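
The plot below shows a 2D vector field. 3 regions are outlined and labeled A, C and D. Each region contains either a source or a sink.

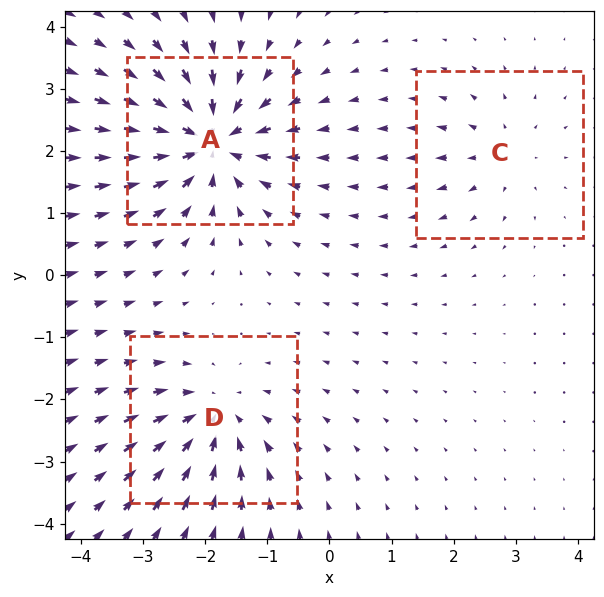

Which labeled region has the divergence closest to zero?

C

Divergence at each region's feature centre — A: about -6, C: about +2, D: about -4. Region C is closest to zero.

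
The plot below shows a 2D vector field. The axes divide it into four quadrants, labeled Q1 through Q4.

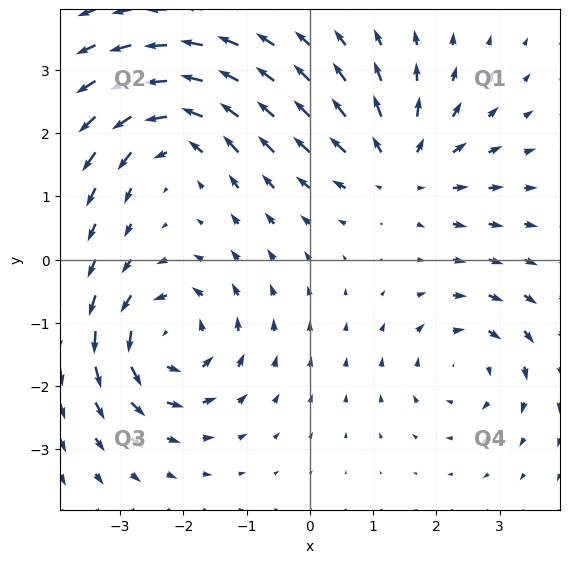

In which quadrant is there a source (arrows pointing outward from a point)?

Q1

The source sits at approximately (1.4, 1.4), which lies in quadrant Q1. The divergence there is about +4, positive as expected for a source.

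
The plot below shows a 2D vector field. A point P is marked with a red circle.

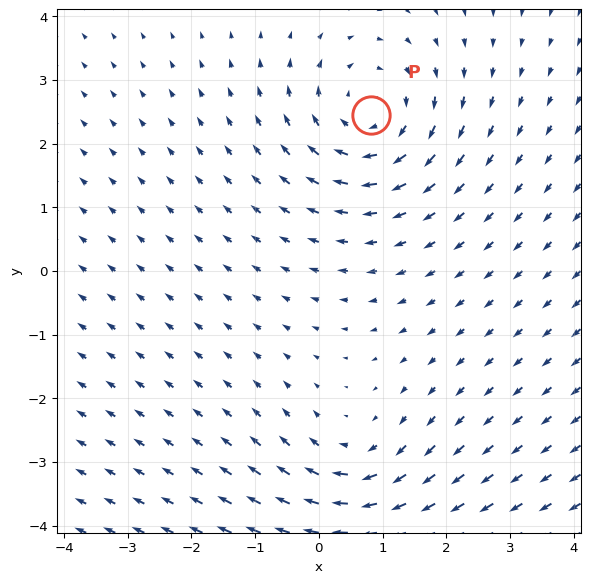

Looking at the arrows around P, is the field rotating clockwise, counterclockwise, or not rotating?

clockwise

Near P at (0.8, 2.5) the arrows circulate clockwise. The curl (z-component) there is about -3; negative curl means clockwise rotation.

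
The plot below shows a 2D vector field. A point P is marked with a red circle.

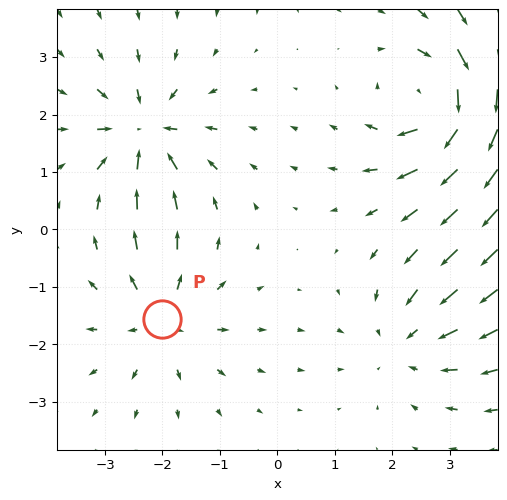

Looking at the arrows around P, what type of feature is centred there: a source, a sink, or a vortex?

source

At P (-2.0, -1.6) the arrows spread outward. Divergence about +3, curl ≈0 — positive divergence with near-zero curl is a source.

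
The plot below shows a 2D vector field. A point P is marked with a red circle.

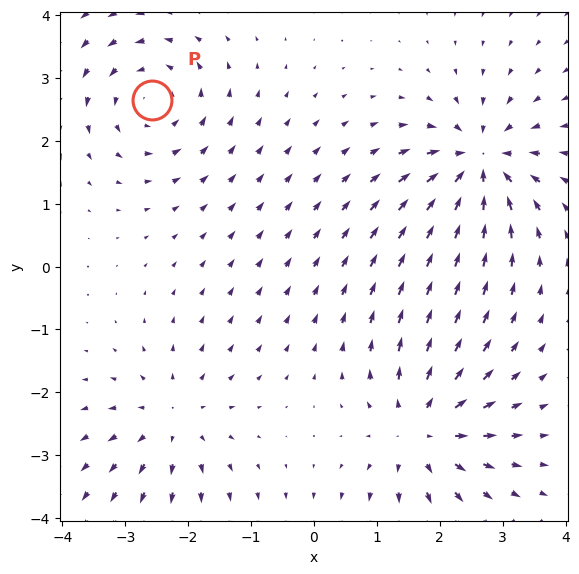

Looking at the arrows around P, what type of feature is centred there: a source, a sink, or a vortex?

vortex

At P (-2.6, 2.7) the arrows circulate counterclockwise. Divergence ≈0, curl about +4 — near-zero divergence with nonzero curl is a vortex.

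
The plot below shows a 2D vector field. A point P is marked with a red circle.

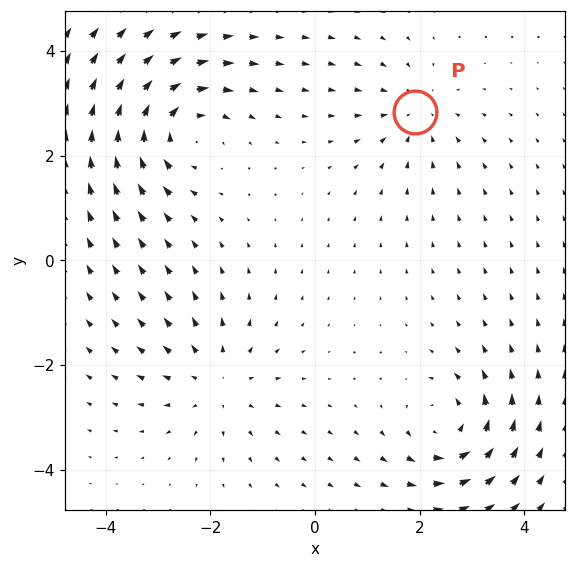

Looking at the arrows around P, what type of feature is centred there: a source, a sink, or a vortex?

At P (1.9, 2.8) the arrows converge inward. Divergence about -3, curl ≈0 — negative divergence with near-zero curl is a sink.

sink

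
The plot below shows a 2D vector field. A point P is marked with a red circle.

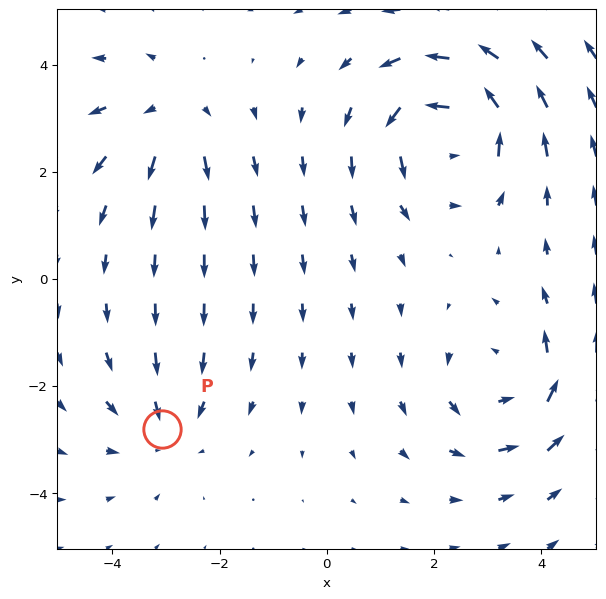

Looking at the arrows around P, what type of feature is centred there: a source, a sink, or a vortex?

sink

At P (-3.1, -2.8) the arrows converge inward. Divergence about -2, curl ≈0 — negative divergence with near-zero curl is a sink.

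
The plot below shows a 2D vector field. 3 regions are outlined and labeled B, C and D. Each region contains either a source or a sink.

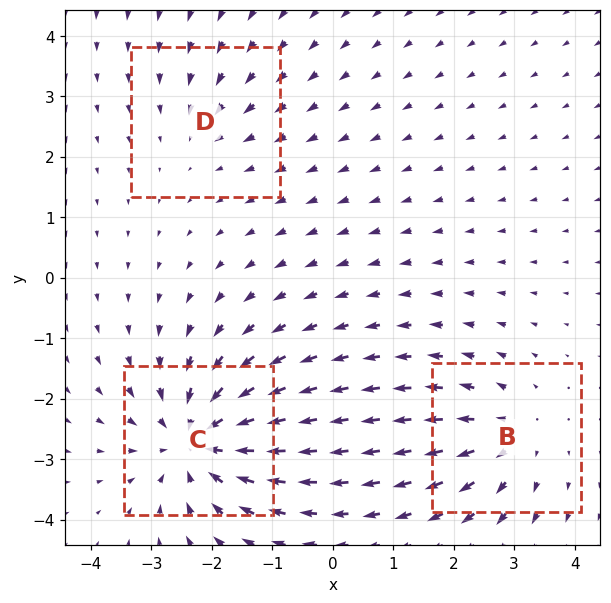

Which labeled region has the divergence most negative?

Divergence at each region's feature centre — B: about +3, C: about -5, D: about -2. Region C is most negative.

C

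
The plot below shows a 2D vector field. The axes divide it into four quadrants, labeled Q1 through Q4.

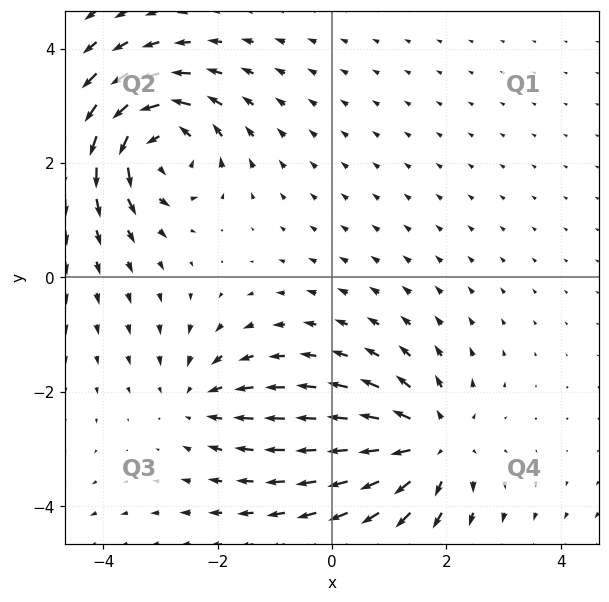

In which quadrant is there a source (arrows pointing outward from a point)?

Q4

The source sits at approximately (1.7, -2.9), which lies in quadrant Q4. The divergence there is about +5, positive as expected for a source.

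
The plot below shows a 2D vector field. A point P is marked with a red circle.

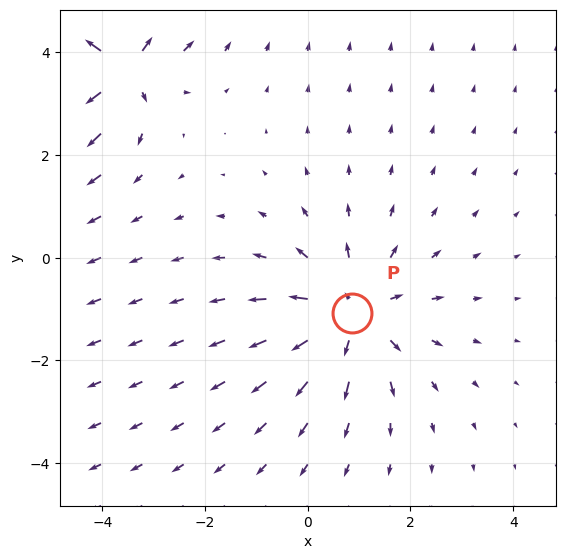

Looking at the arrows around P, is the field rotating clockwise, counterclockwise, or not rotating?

not rotating

Near P at (0.9, -1.1) the arrows show no circulation. The curl there is ≈0.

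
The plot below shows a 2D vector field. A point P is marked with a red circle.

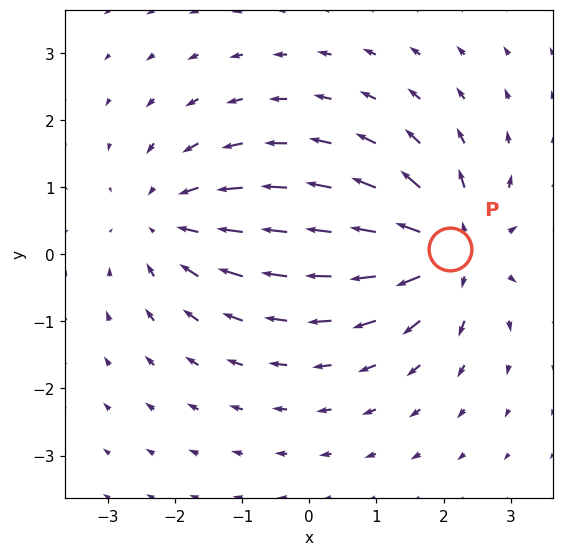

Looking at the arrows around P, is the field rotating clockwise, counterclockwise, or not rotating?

Near P at (2.1, 0.1) the arrows show no circulation. The curl there is ≈0.

not rotating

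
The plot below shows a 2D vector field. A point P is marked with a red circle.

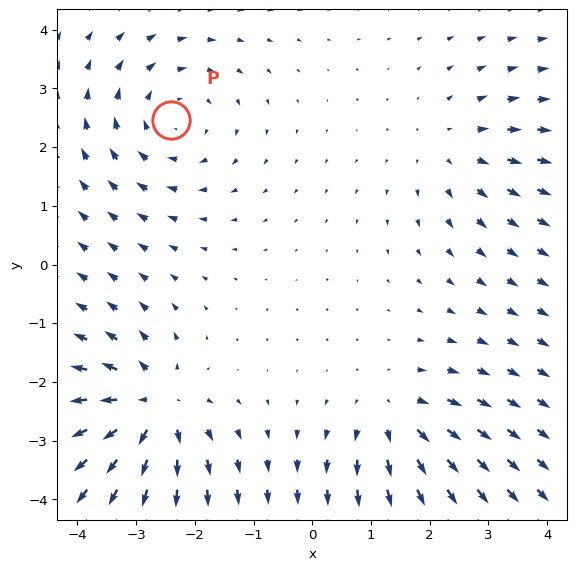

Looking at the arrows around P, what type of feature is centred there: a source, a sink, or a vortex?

vortex

At P (-2.4, 2.5) the arrows circulate clockwise. Divergence ≈0, curl about -4 — near-zero divergence with nonzero curl is a vortex.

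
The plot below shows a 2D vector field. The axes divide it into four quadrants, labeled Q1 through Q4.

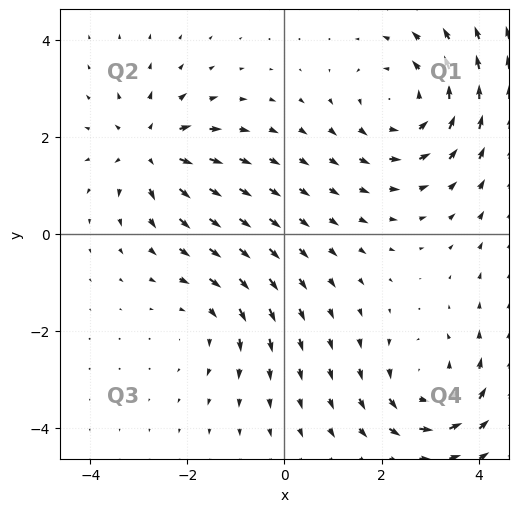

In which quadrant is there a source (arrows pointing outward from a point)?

Q2

The source sits at approximately (-2.8, 1.7), which lies in quadrant Q2. The divergence there is about +5, positive as expected for a source.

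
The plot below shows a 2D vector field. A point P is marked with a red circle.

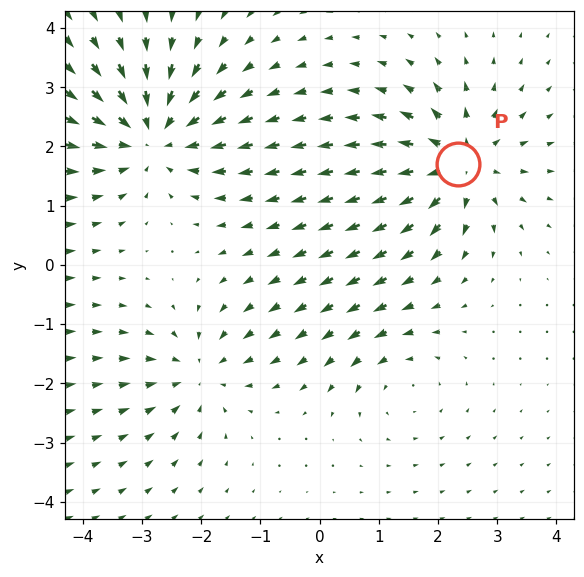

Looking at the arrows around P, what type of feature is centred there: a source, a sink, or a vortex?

At P (2.3, 1.7) the arrows spread outward. Divergence about +5, curl ≈0 — positive divergence with near-zero curl is a source.

source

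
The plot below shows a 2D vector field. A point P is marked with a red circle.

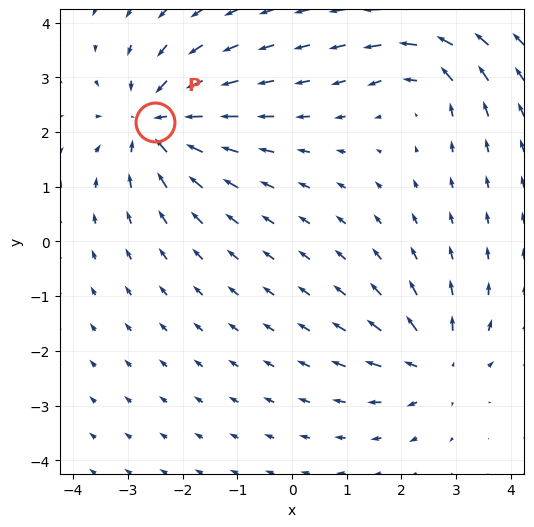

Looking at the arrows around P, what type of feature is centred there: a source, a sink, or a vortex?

At P (-2.5, 2.2) the arrows converge inward. Divergence about -5, curl ≈0 — negative divergence with near-zero curl is a sink.

sink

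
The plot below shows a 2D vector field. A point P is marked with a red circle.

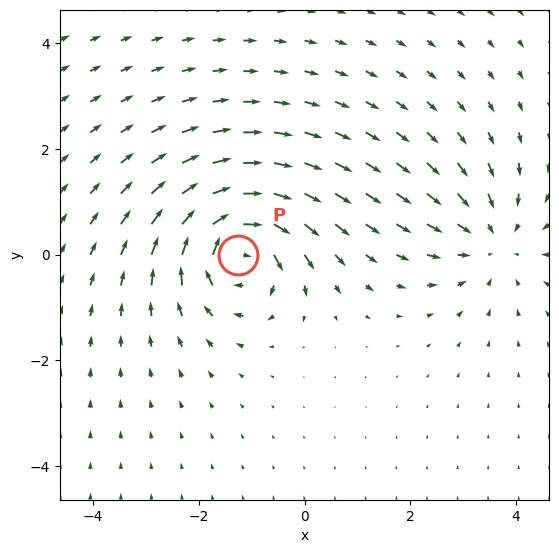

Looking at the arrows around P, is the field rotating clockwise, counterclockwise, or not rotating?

clockwise

Near P at (-1.3, -0.0) the arrows circulate clockwise. The curl (z-component) there is about -7; negative curl means clockwise rotation.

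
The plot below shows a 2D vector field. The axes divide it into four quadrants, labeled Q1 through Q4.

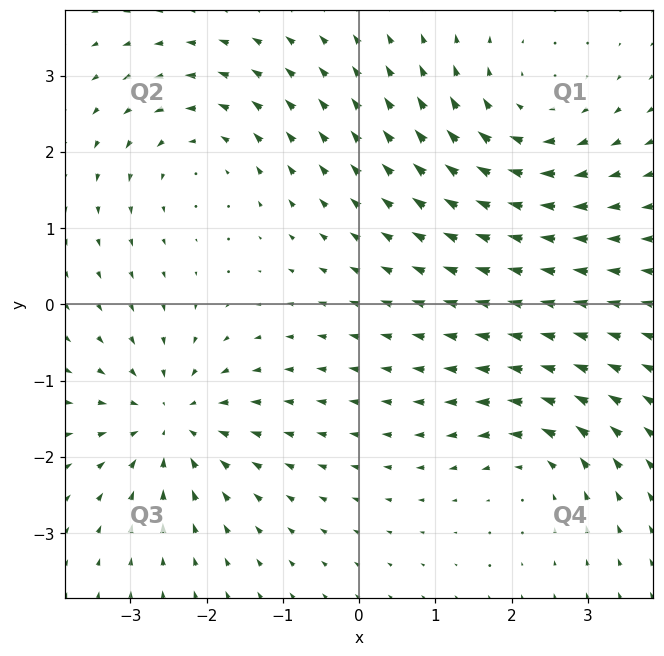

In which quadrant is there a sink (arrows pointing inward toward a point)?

The sink sits at approximately (-2.5, -1.5), which lies in quadrant Q3. The divergence there is about -5, negative as expected for a sink.

Q3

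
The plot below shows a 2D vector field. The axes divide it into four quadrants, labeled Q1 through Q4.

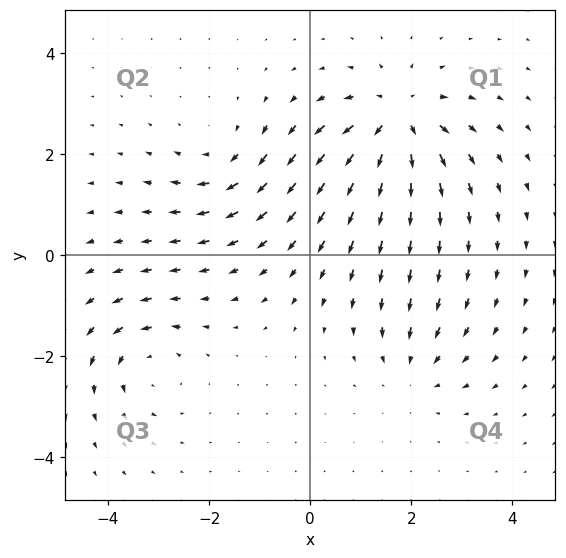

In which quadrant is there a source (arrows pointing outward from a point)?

Q1

The source sits at approximately (1.7, 2.7), which lies in quadrant Q1. The divergence there is about +6, positive as expected for a source.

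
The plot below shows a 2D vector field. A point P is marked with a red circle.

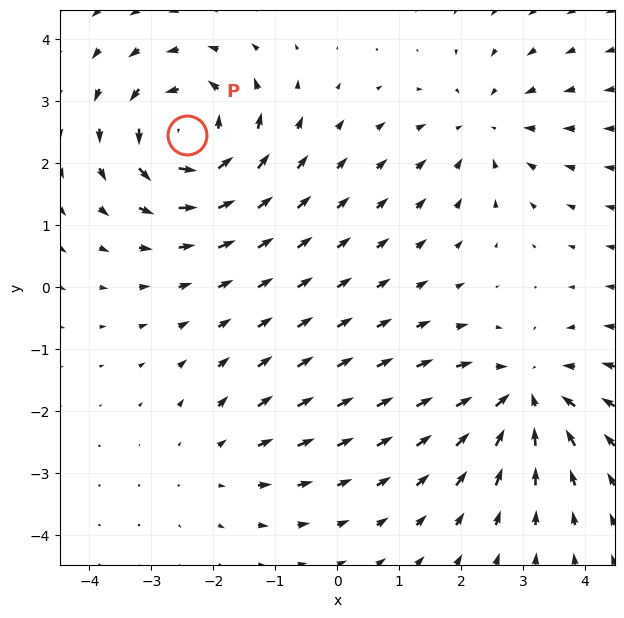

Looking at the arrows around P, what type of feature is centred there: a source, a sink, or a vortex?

vortex

At P (-2.4, 2.5) the arrows circulate counterclockwise. Divergence ≈0, curl about +6 — near-zero divergence with nonzero curl is a vortex.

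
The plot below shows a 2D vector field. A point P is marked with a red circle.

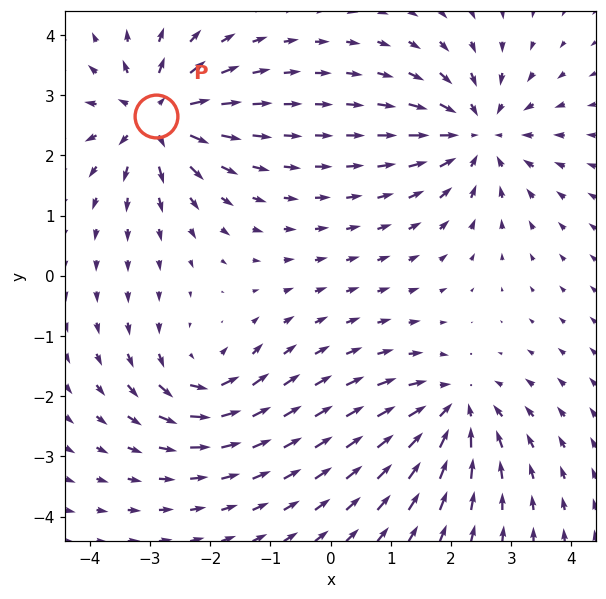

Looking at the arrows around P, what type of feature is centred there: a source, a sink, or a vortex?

At P (-2.9, 2.7) the arrows spread outward. Divergence about +7, curl ≈0 — positive divergence with near-zero curl is a source.

source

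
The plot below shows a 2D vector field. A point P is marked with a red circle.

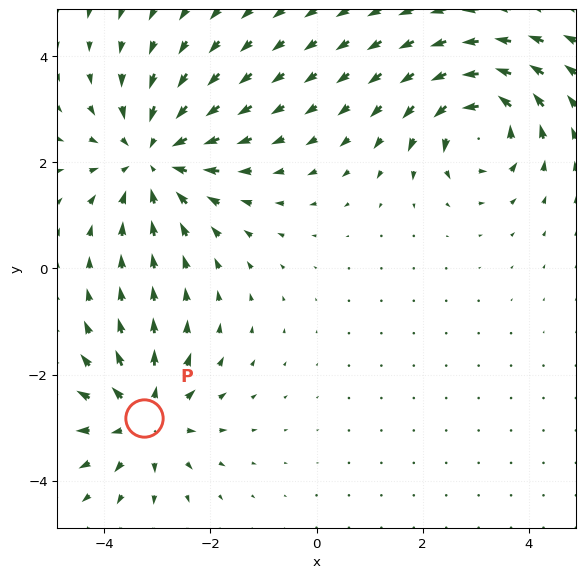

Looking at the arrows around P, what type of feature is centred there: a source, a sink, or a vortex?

source

At P (-3.3, -2.8) the arrows spread outward. Divergence about +4, curl ≈0 — positive divergence with near-zero curl is a source.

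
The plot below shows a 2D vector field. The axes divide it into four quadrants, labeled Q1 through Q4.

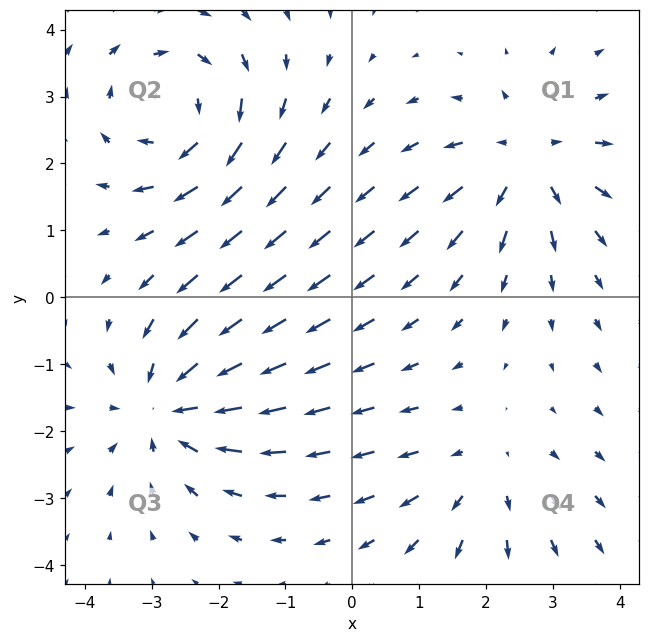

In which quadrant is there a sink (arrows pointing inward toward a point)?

The sink sits at approximately (-2.7, -1.6), which lies in quadrant Q3. The divergence there is about -4, negative as expected for a sink.

Q3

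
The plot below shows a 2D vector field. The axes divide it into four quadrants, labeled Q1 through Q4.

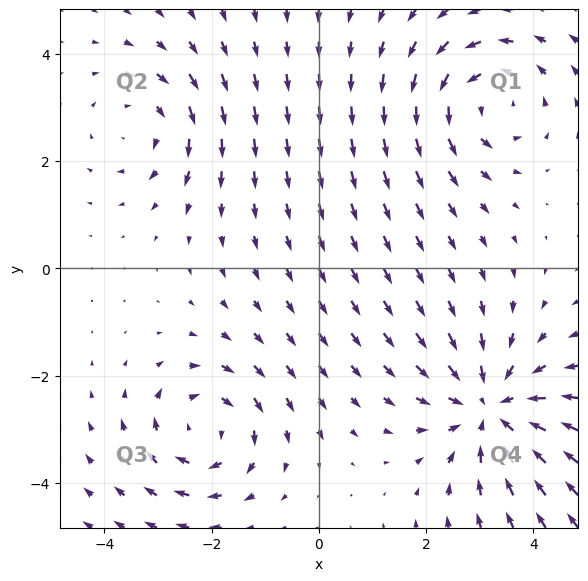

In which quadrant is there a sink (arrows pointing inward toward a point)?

Q4

The sink sits at approximately (3.2, -2.6), which lies in quadrant Q4. The divergence there is about -4, negative as expected for a sink.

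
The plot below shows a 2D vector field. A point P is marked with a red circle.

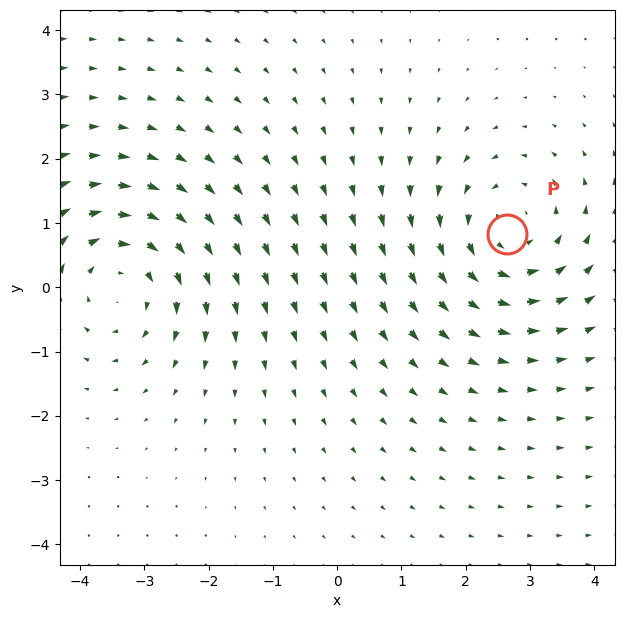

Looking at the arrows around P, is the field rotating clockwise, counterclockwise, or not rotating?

counterclockwise

Near P at (2.6, 0.8) the arrows circulate counterclockwise. The curl (z-component) there is about +3; positive curl means counterclockwise rotation.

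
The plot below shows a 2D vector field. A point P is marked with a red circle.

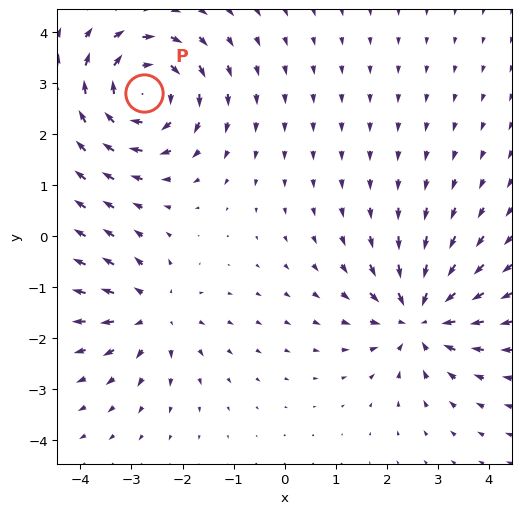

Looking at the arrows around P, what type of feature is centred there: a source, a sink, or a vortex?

At P (-2.8, 2.8) the arrows circulate clockwise. Divergence ≈0, curl about -5 — near-zero divergence with nonzero curl is a vortex.

vortex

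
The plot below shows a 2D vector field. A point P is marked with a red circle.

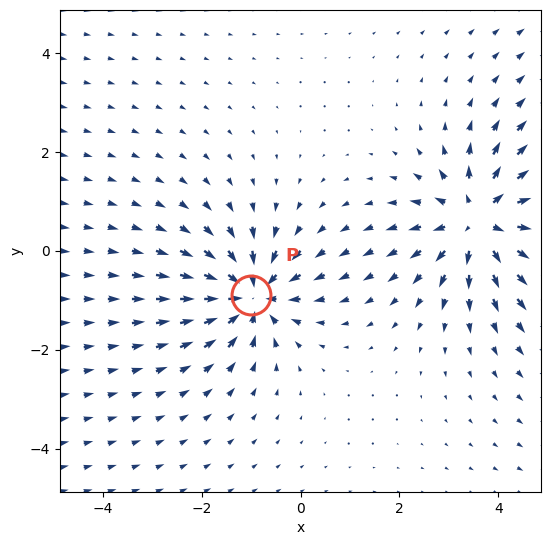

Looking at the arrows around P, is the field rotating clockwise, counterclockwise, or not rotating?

Near P at (-1.0, -0.9) the arrows show no circulation. The curl there is ≈0.

not rotating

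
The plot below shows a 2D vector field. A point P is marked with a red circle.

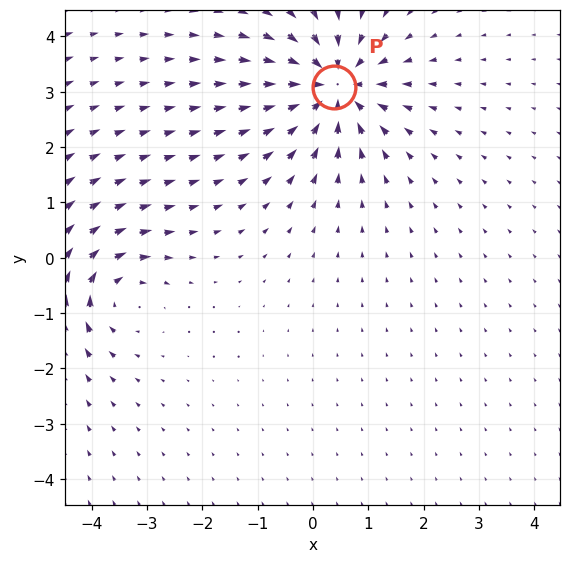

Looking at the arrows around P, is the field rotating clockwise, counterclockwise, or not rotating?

Near P at (0.4, 3.1) the arrows show no circulation. The curl there is ≈0.

not rotating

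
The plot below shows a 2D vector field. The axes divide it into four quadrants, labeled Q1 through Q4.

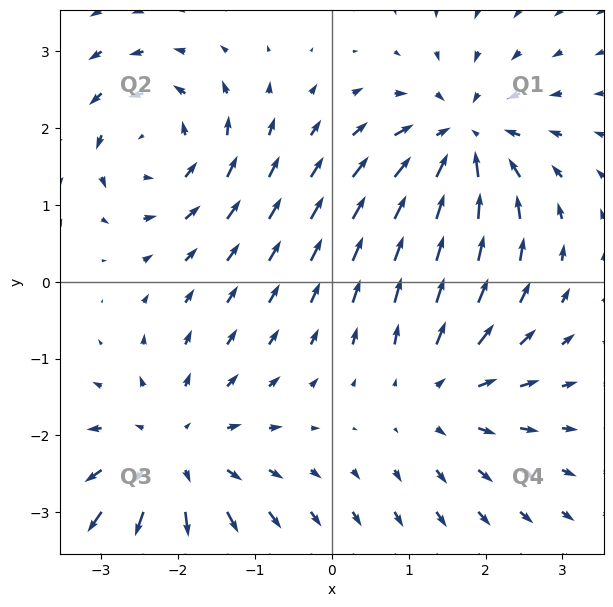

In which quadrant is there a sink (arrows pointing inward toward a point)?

The sink sits at approximately (1.7, 1.8), which lies in quadrant Q1. The divergence there is about -6, negative as expected for a sink.

Q1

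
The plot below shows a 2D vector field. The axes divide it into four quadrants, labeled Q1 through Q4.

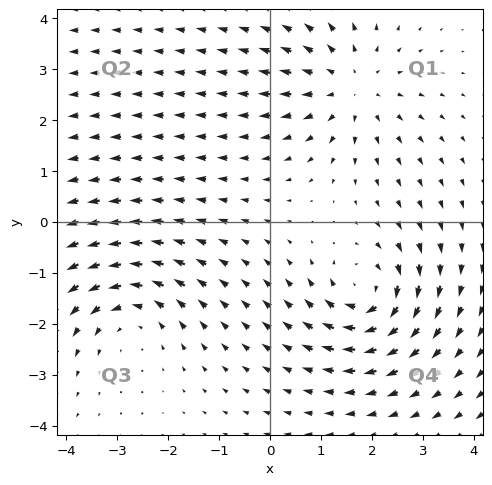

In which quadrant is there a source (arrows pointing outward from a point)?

The source sits at approximately (1.6, 2.7), which lies in quadrant Q1. The divergence there is about +3, positive as expected for a source.

Q1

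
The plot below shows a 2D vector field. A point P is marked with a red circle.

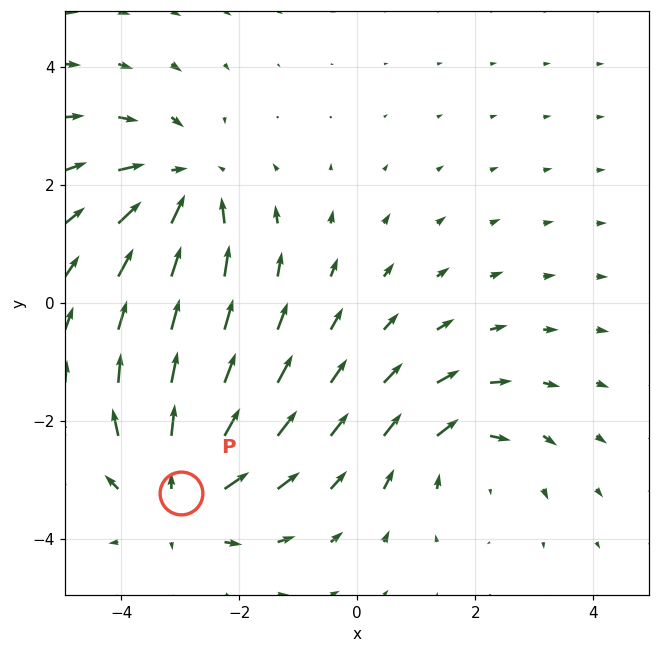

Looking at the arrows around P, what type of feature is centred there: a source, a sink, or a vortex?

source

At P (-3.0, -3.2) the arrows spread outward. Divergence about +4, curl ≈0 — positive divergence with near-zero curl is a source.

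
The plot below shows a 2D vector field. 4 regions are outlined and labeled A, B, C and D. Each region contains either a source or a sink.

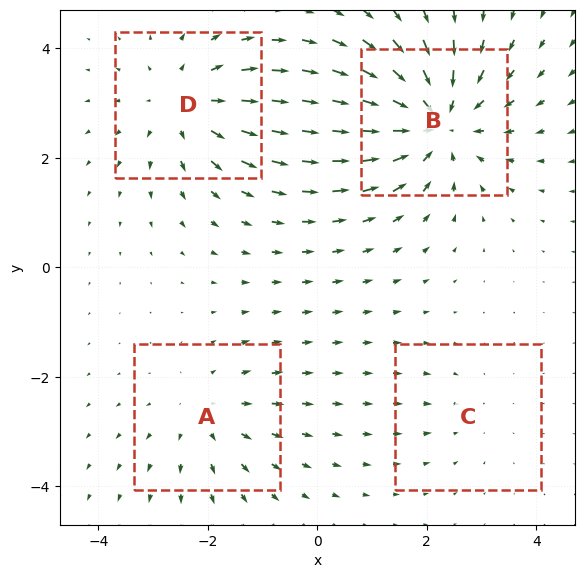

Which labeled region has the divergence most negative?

Divergence at each region's feature centre — A: about +3, B: about -6, C: about -2, D: about +4. Region B is most negative.

B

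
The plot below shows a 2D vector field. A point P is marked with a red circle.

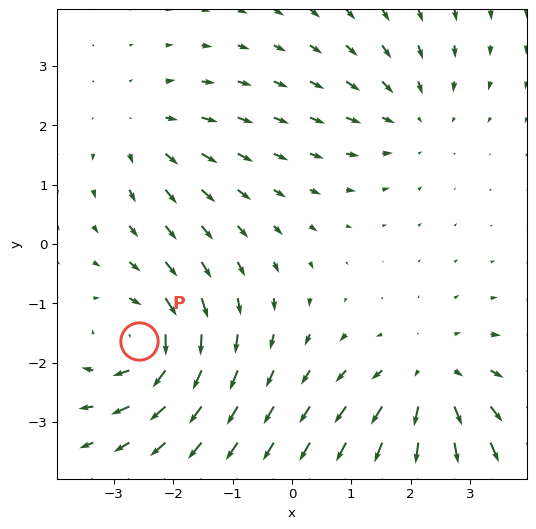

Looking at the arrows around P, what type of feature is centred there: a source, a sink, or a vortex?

At P (-2.6, -1.6) the arrows circulate clockwise. Divergence ≈0, curl about -6 — near-zero divergence with nonzero curl is a vortex.

vortex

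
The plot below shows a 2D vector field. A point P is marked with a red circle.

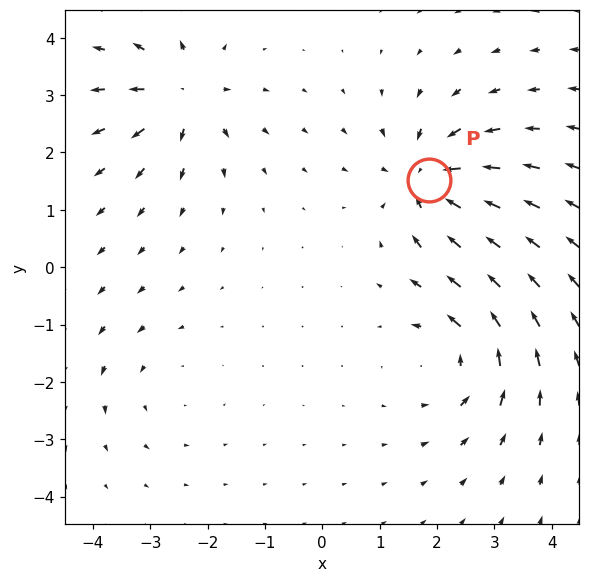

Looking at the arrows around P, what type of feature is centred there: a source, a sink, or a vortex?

sink

At P (1.9, 1.5) the arrows converge inward. Divergence about -6, curl ≈0 — negative divergence with near-zero curl is a sink.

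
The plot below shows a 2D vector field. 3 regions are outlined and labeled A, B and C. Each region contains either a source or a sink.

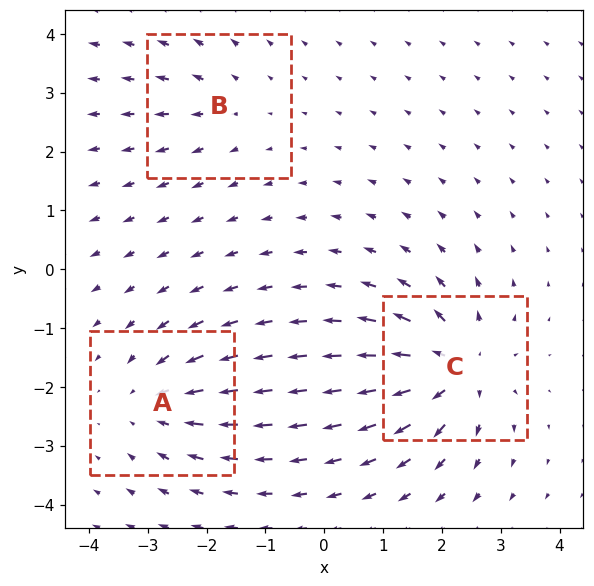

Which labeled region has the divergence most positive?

Divergence at each region's feature centre — A: about -4, B: about +2, C: about +5. Region C is most positive.

C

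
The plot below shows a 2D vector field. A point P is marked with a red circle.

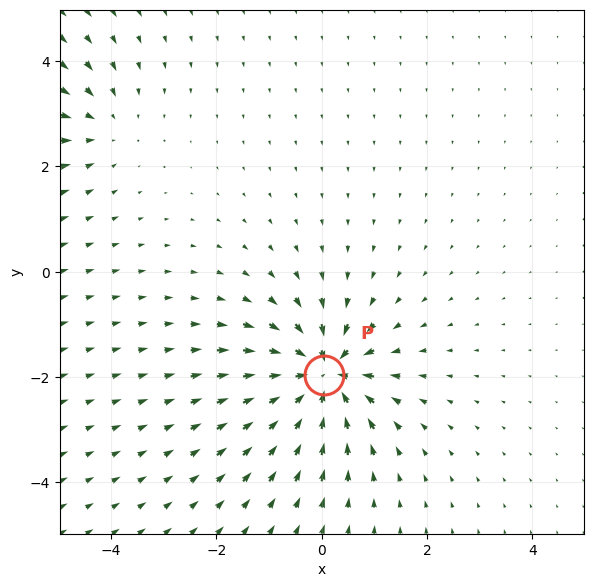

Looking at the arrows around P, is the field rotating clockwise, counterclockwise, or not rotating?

not rotating

Near P at (0.0, -2.0) the arrows show no circulation. The curl there is ≈0.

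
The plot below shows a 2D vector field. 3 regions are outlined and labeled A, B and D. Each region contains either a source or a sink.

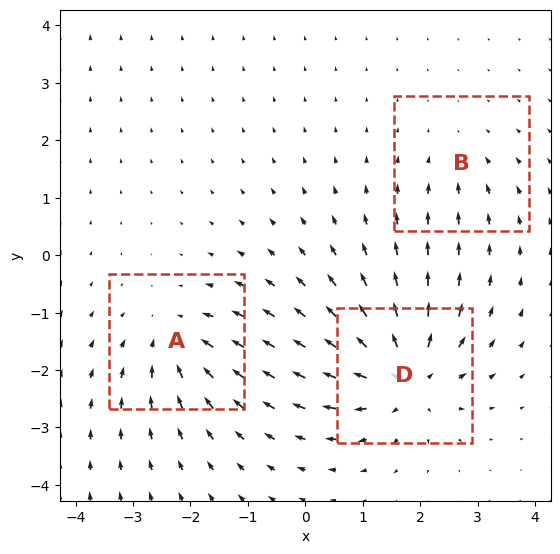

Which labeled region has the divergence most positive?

D

Divergence at each region's feature centre — A: about -4, B: about -2, D: about +6. Region D is most positive.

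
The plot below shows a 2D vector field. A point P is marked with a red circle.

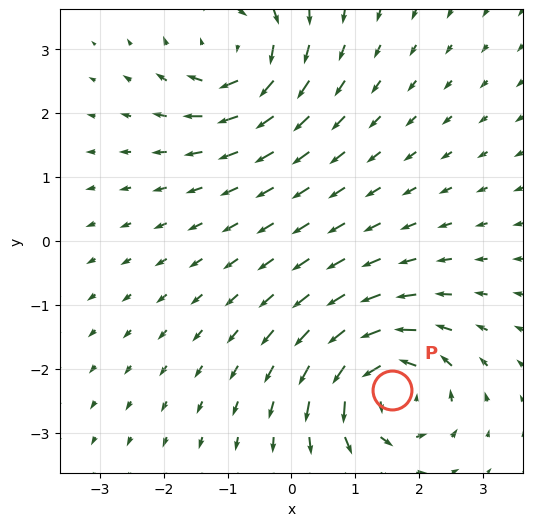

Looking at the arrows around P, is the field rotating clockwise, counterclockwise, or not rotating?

counterclockwise

Near P at (1.6, -2.3) the arrows circulate counterclockwise. The curl (z-component) there is about +6; positive curl means counterclockwise rotation.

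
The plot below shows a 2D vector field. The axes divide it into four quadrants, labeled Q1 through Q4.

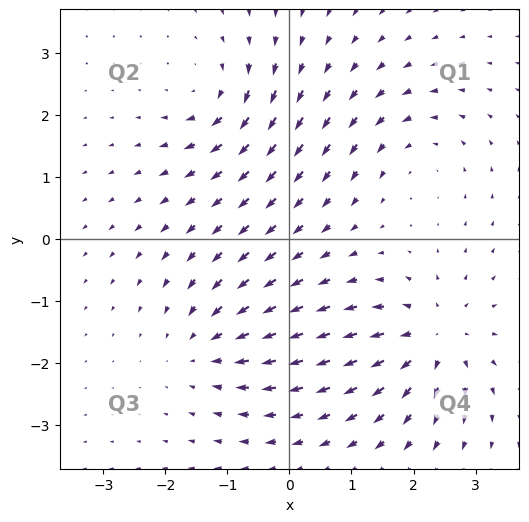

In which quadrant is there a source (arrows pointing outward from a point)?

The source sits at approximately (2.3, -1.6), which lies in quadrant Q4. The divergence there is about +6, positive as expected for a source.

Q4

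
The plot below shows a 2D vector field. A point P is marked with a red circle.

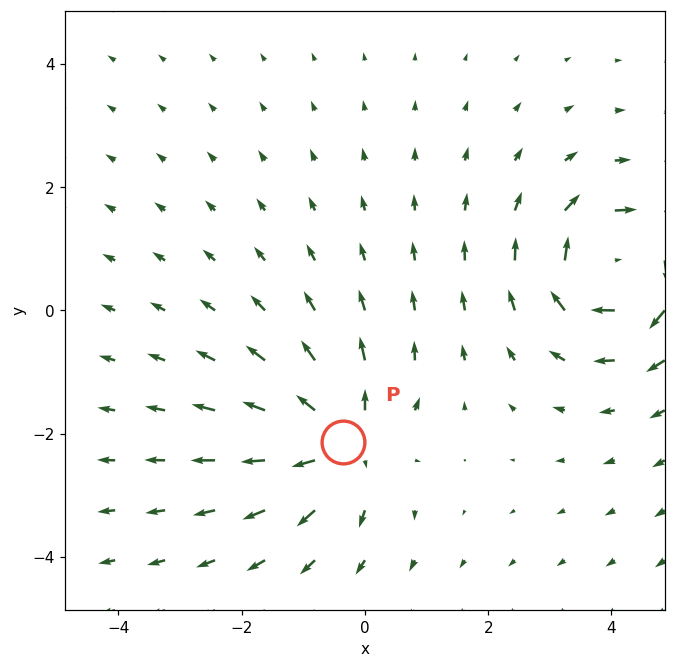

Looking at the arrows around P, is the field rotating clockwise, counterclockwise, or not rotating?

Near P at (-0.4, -2.1) the arrows show no circulation. The curl there is ≈0.

not rotating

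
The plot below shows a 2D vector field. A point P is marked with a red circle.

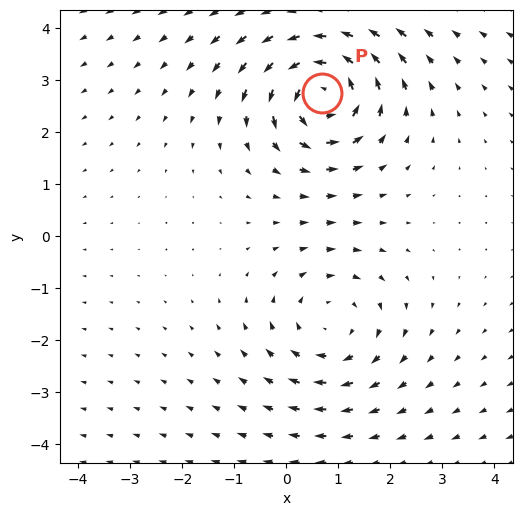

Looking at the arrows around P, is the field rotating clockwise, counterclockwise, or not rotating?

Near P at (0.7, 2.7) the arrows circulate counterclockwise. The curl (z-component) there is about +6; positive curl means counterclockwise rotation.

counterclockwise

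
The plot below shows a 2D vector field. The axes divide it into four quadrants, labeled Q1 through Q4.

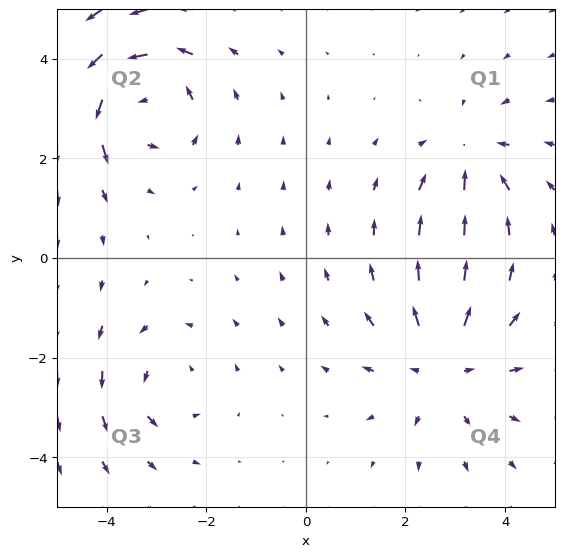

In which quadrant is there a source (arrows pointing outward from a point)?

The source sits at approximately (2.8, -2.2), which lies in quadrant Q4. The divergence there is about +4, positive as expected for a source.

Q4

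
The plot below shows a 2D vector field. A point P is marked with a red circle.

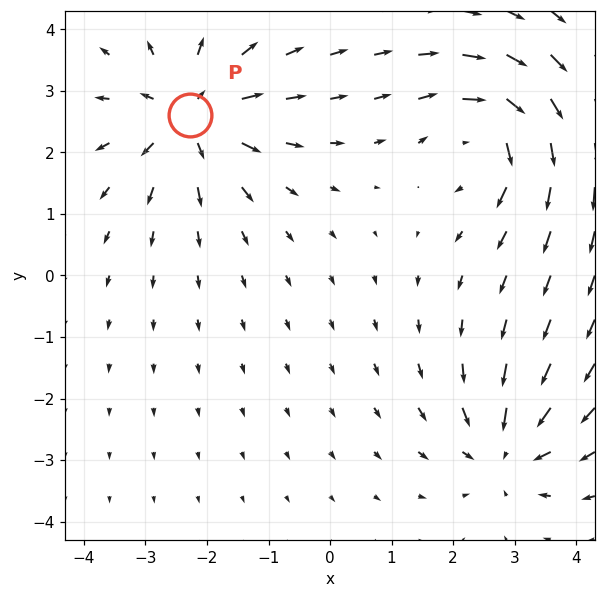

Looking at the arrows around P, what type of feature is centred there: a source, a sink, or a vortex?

source

At P (-2.3, 2.6) the arrows spread outward. Divergence about +5, curl ≈0 — positive divergence with near-zero curl is a source.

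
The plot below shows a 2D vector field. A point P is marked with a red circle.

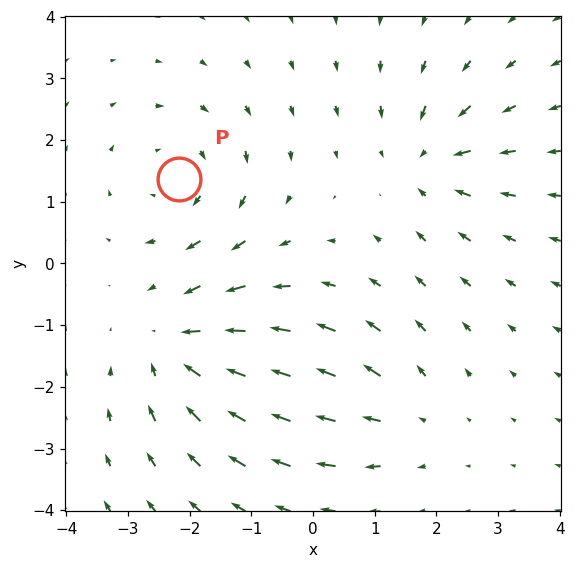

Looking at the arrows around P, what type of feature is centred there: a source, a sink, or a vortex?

vortex

At P (-2.2, 1.4) the arrows circulate clockwise. Divergence ≈0, curl about -4 — near-zero divergence with nonzero curl is a vortex.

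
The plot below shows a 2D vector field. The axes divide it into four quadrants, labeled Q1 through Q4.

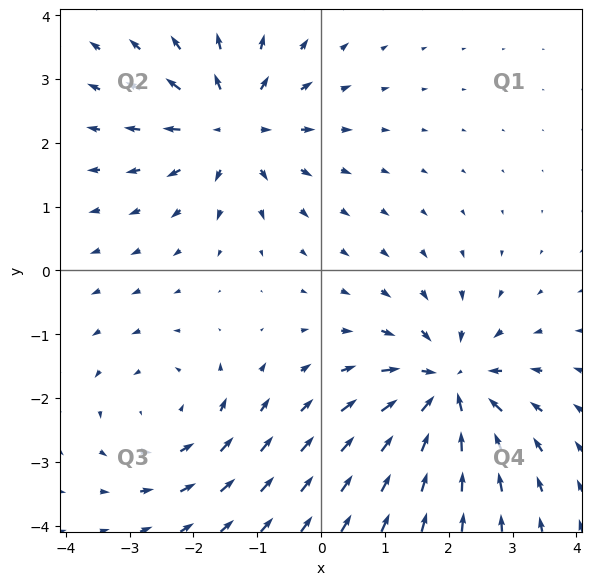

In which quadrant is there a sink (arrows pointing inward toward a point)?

The sink sits at approximately (2.0, -1.8), which lies in quadrant Q4. The divergence there is about -6, negative as expected for a sink.

Q4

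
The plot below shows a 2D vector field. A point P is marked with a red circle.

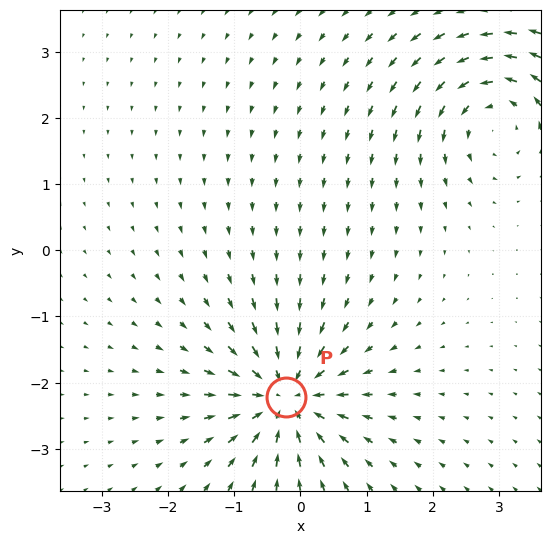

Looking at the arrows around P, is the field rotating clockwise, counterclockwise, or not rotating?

not rotating

Near P at (-0.2, -2.2) the arrows show no circulation. The curl there is ≈0.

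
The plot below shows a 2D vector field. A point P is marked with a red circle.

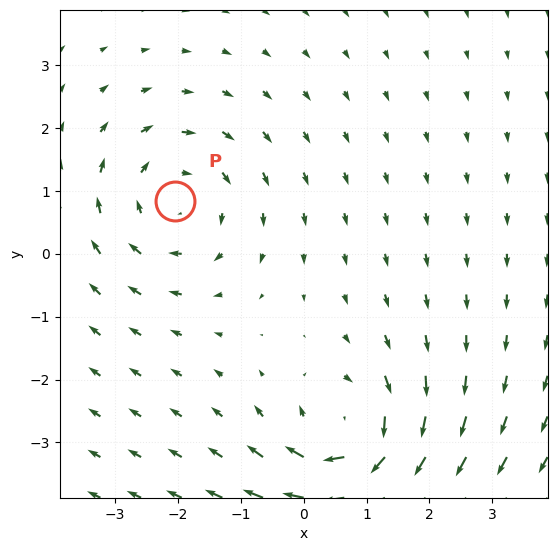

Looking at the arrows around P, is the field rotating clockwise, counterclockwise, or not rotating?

clockwise

Near P at (-2.1, 0.8) the arrows circulate clockwise. The curl (z-component) there is about -3; negative curl means clockwise rotation.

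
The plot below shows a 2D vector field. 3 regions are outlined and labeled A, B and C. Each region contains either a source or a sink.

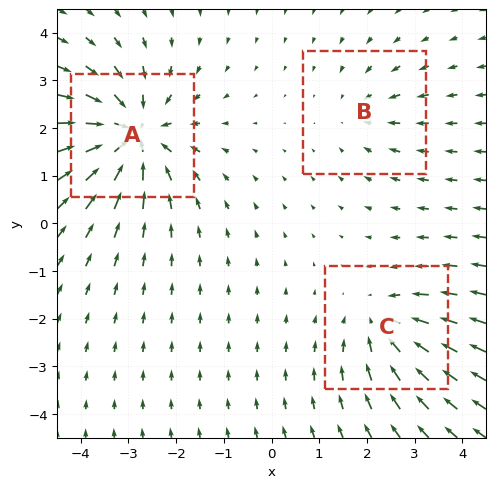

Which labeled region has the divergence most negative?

Divergence at each region's feature centre — A: about -5, B: about -2, C: about -3. Region A is most negative.

A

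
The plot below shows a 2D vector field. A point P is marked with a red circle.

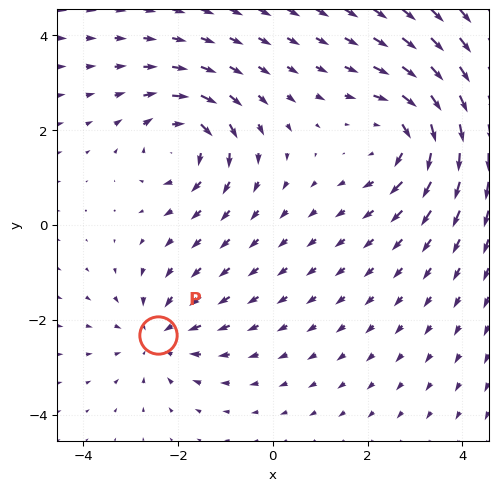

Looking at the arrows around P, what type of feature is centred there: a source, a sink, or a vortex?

sink

At P (-2.4, -2.3) the arrows converge inward. Divergence about -3, curl ≈0 — negative divergence with near-zero curl is a sink.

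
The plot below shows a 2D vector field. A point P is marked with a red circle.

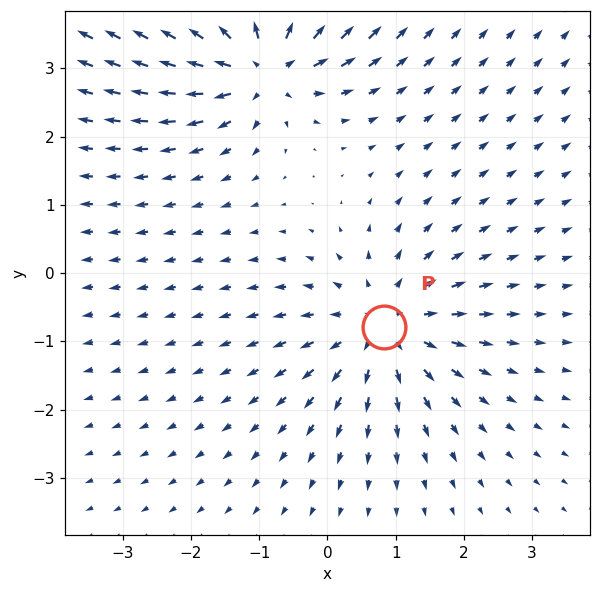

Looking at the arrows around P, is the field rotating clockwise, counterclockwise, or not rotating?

not rotating

Near P at (0.8, -0.8) the arrows show no circulation. The curl there is ≈0.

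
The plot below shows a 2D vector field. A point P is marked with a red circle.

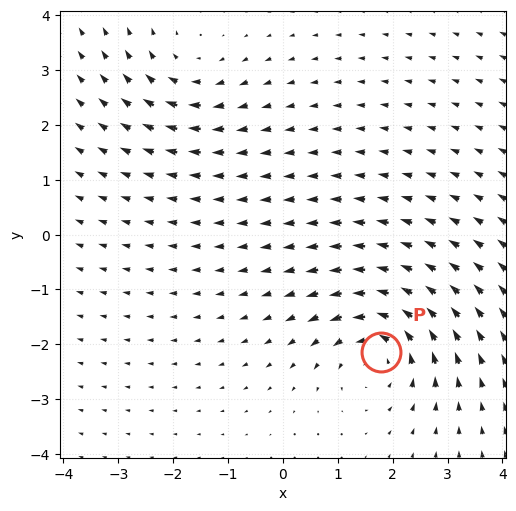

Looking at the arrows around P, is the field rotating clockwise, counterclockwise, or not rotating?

counterclockwise

Near P at (1.8, -2.1) the arrows circulate counterclockwise. The curl (z-component) there is about +4; positive curl means counterclockwise rotation.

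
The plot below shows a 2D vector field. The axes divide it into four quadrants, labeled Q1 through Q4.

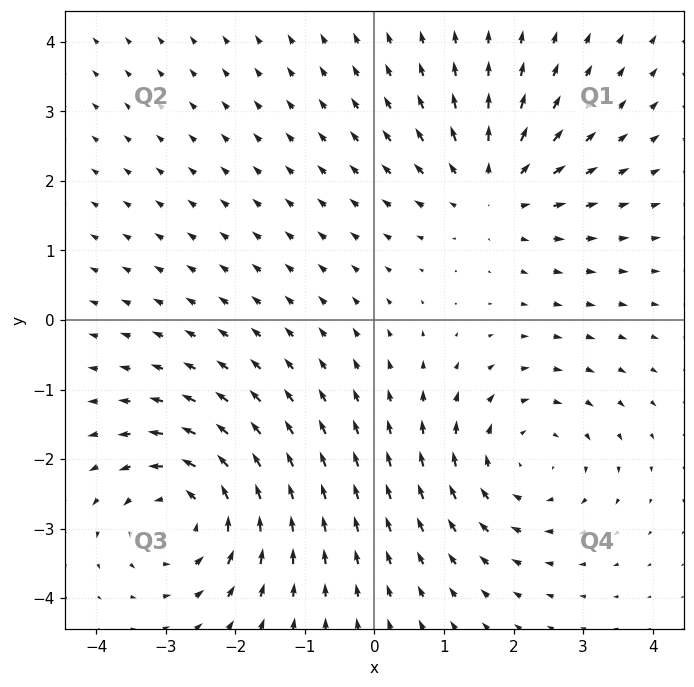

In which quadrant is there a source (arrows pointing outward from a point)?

Q1

The source sits at approximately (1.7, 1.9), which lies in quadrant Q1. The divergence there is about +4, positive as expected for a source.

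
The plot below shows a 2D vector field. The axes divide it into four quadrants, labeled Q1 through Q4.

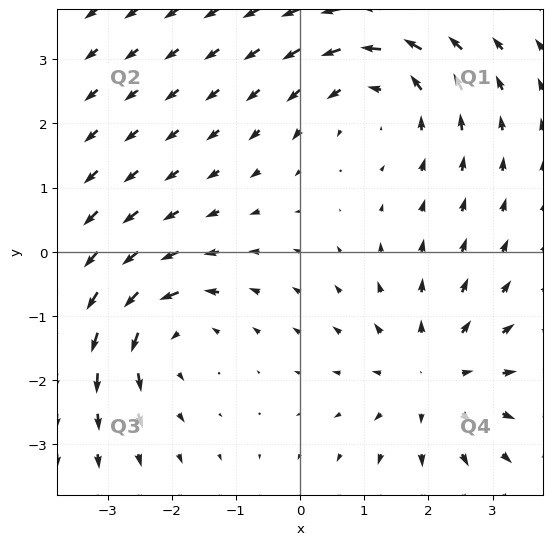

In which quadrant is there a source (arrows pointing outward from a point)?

Q4

The source sits at approximately (2.1, -2.0), which lies in quadrant Q4. The divergence there is about +4, positive as expected for a source.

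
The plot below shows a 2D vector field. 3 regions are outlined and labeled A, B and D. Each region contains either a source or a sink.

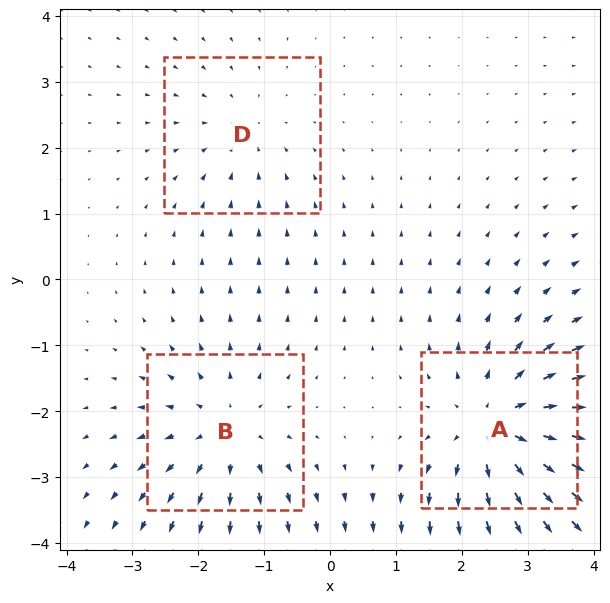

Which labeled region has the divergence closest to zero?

D

Divergence at each region's feature centre — A: about +5, B: about +3, D: about -2. Region D is closest to zero.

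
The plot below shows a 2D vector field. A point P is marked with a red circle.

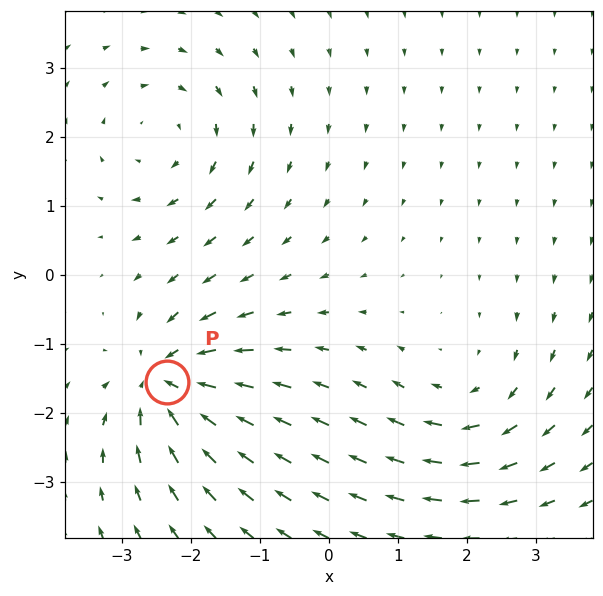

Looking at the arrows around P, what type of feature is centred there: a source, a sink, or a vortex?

sink

At P (-2.4, -1.6) the arrows converge inward. Divergence about -6, curl ≈0 — negative divergence with near-zero curl is a sink.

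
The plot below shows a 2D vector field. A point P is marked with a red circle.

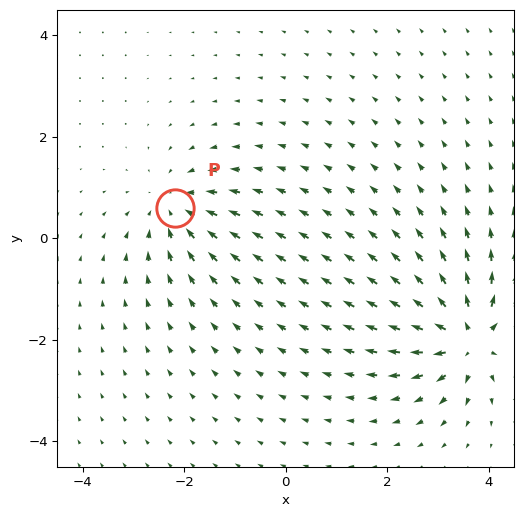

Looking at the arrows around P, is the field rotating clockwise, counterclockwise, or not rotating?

Near P at (-2.2, 0.6) the arrows show no circulation. The curl there is ≈0.

not rotating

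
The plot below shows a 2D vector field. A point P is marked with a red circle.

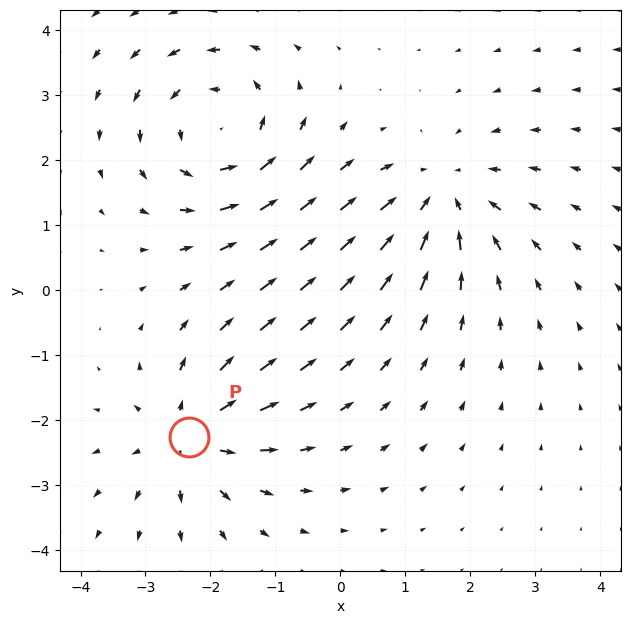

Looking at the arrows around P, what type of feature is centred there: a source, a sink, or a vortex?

At P (-2.3, -2.3) the arrows spread outward. Divergence about +4, curl ≈0 — positive divergence with near-zero curl is a source.

source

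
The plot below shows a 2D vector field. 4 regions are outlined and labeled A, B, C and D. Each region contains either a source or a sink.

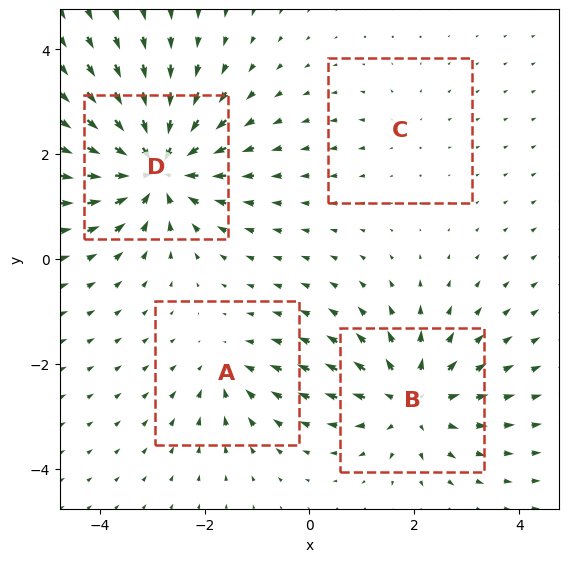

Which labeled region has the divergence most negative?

Divergence at each region's feature centre — A: about -3, B: about +6, C: about +2, D: about -8. Region D is most negative.

D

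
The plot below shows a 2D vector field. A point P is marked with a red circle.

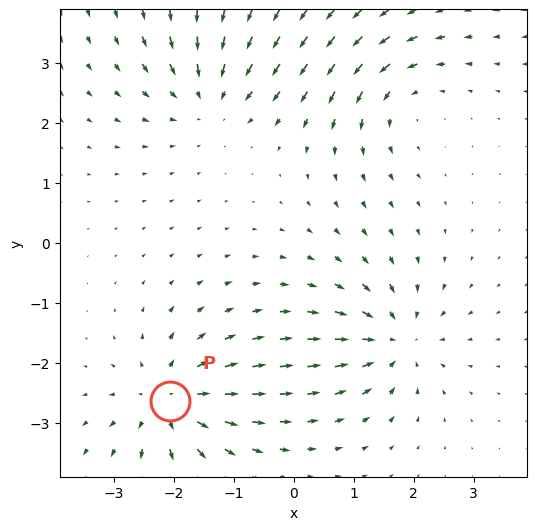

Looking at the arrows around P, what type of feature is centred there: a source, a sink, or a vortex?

source

At P (-2.1, -2.6) the arrows spread outward. Divergence about +6, curl ≈0 — positive divergence with near-zero curl is a source.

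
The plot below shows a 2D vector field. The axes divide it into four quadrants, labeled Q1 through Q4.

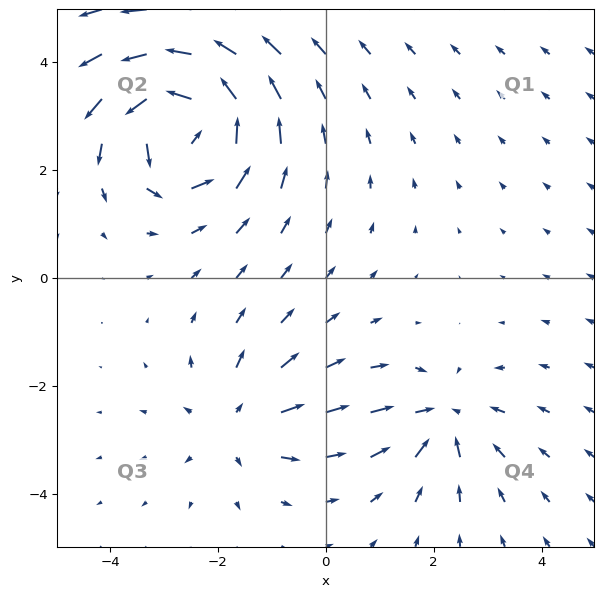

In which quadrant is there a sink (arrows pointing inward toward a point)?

Q4

The sink sits at approximately (2.2, -2.6), which lies in quadrant Q4. The divergence there is about -3, negative as expected for a sink.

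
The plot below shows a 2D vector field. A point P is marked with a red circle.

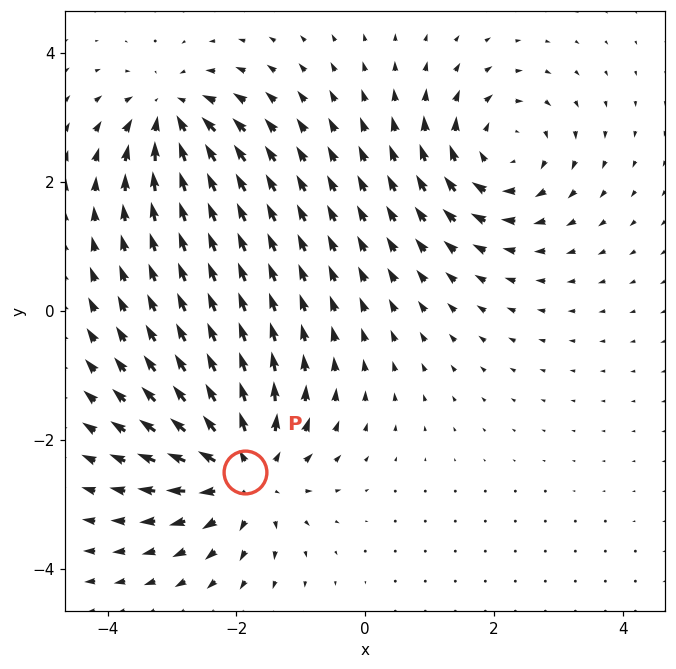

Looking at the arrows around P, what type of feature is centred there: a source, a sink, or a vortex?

source

At P (-1.9, -2.5) the arrows spread outward. Divergence about +5, curl ≈0 — positive divergence with near-zero curl is a source.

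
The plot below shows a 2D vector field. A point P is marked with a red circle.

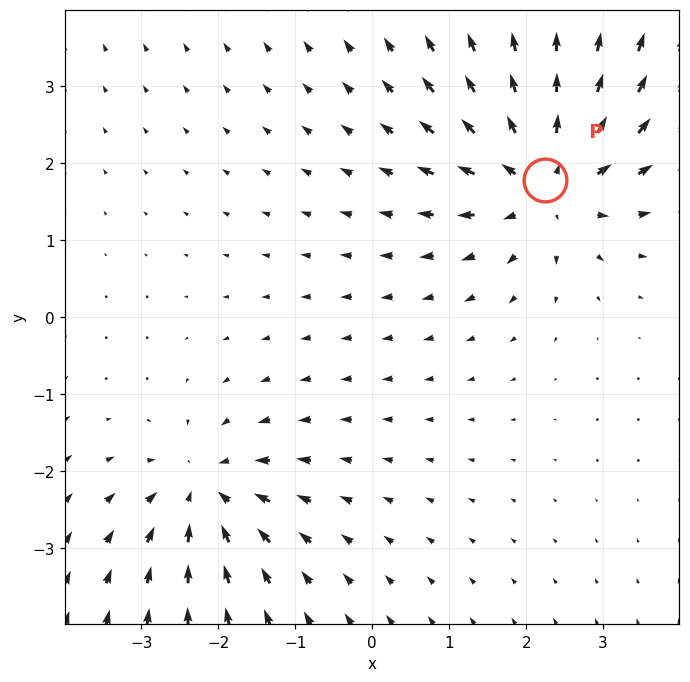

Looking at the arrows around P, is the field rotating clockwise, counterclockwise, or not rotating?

not rotating

Near P at (2.2, 1.8) the arrows show no circulation. The curl there is ≈0.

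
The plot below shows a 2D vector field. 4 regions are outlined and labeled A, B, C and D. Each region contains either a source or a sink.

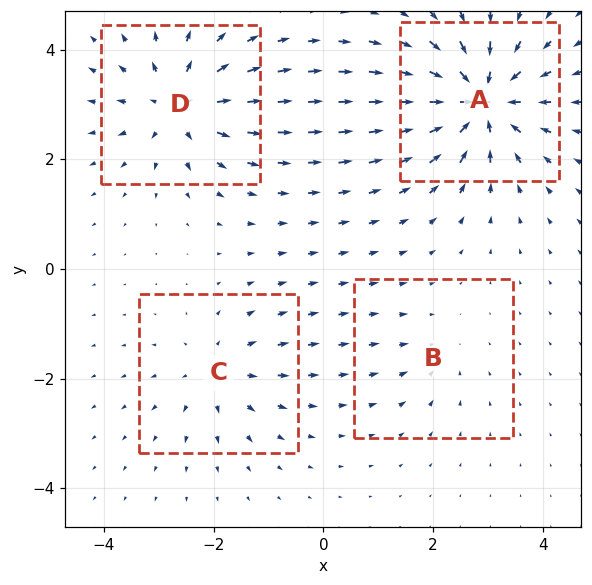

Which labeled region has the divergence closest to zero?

Divergence at each region's feature centre — A: about -8, B: about -2, C: about +4, D: about +6. Region B is closest to zero.

B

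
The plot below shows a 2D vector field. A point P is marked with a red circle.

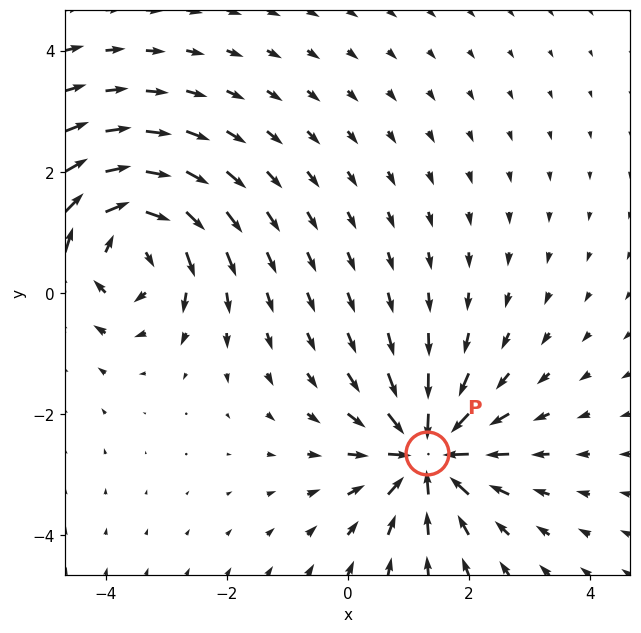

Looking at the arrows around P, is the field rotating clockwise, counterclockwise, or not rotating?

not rotating

Near P at (1.3, -2.6) the arrows show no circulation. The curl there is ≈0.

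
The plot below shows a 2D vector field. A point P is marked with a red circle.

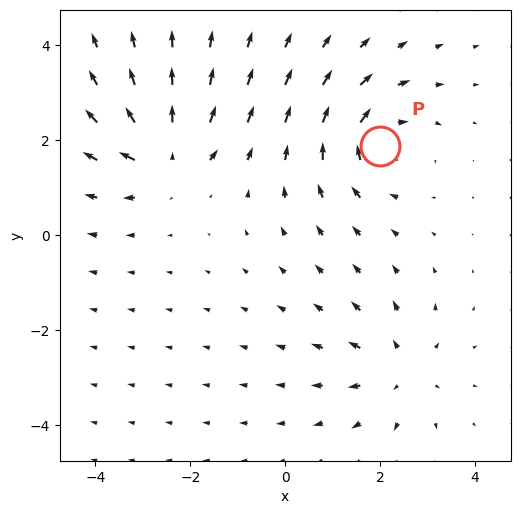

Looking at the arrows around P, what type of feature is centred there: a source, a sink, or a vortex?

At P (2.0, 1.9) the arrows circulate clockwise. Divergence ≈0, curl about -5 — near-zero divergence with nonzero curl is a vortex.

vortex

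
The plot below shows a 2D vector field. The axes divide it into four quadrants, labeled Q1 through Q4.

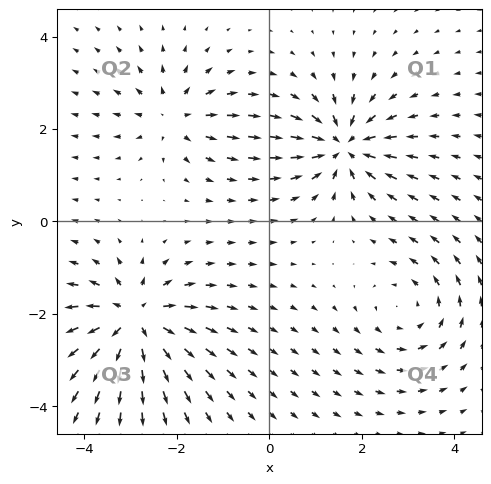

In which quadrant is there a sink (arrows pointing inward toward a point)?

Q1

The sink sits at approximately (1.6, 1.6), which lies in quadrant Q1. The divergence there is about -6, negative as expected for a sink.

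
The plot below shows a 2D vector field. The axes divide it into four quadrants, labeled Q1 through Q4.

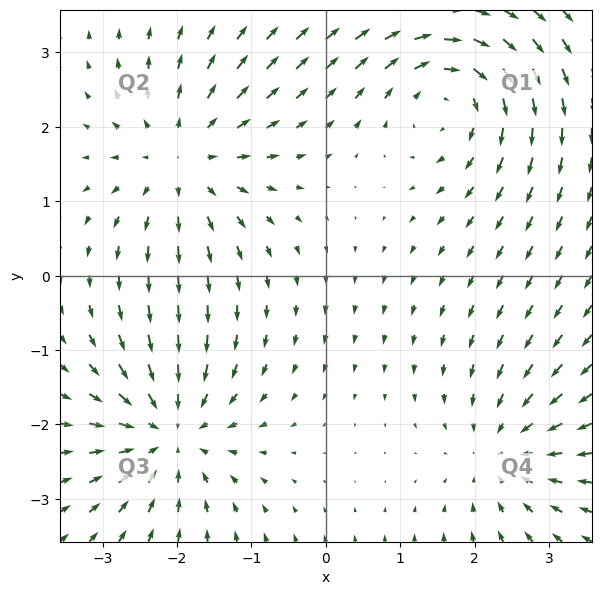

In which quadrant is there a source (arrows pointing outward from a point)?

The source sits at approximately (-1.9, 1.5), which lies in quadrant Q2. The divergence there is about +5, positive as expected for a source.

Q2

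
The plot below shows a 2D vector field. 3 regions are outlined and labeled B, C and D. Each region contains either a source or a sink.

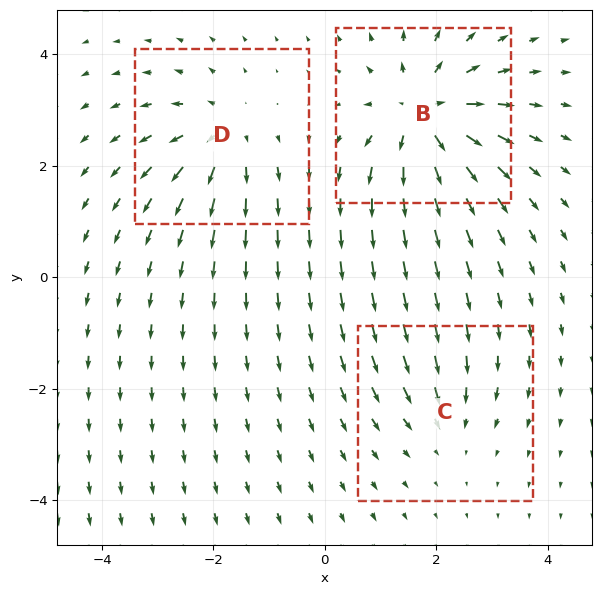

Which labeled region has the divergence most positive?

Divergence at each region's feature centre — B: about +5, C: about -2, D: about +4. Region B is most positive.

B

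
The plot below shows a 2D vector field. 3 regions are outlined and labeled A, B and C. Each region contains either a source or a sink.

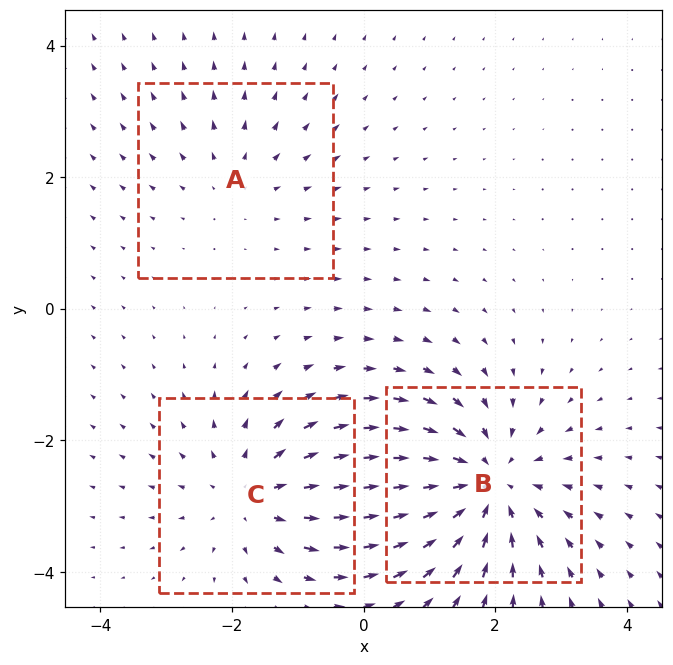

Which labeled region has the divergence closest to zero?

Divergence at each region's feature centre — A: about +2, B: about -4, C: about +3. Region A is closest to zero.

A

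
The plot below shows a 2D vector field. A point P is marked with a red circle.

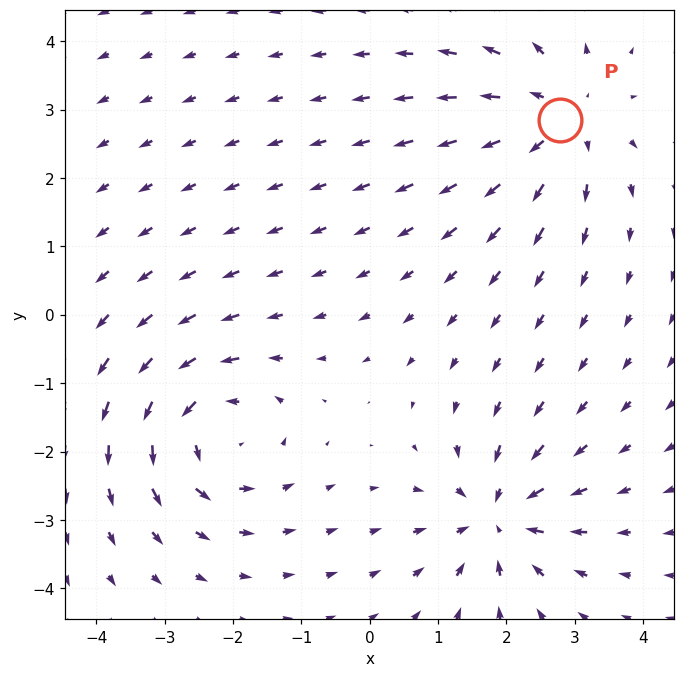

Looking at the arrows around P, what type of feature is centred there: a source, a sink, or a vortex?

source

At P (2.8, 2.9) the arrows spread outward. Divergence about +5, curl ≈0 — positive divergence with near-zero curl is a source.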